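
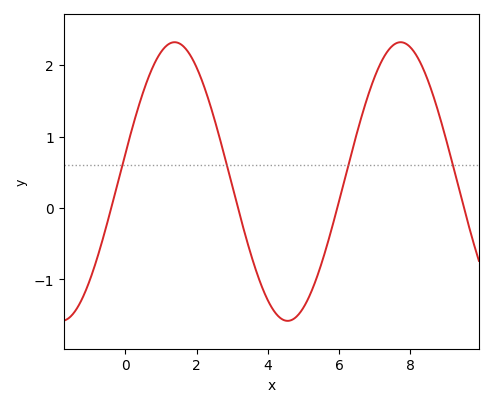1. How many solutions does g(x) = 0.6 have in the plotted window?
4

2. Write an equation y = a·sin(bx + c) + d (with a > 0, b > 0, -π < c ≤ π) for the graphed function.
y = 1.95sin(0.99x + 0.2) + 0.37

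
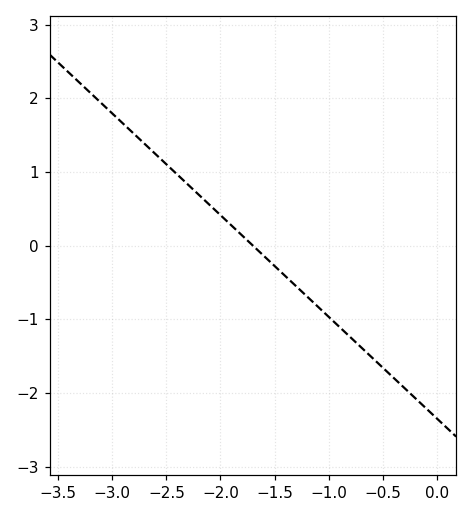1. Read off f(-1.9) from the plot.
0.3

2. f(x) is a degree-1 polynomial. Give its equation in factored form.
y = -1.38(x + 1.7)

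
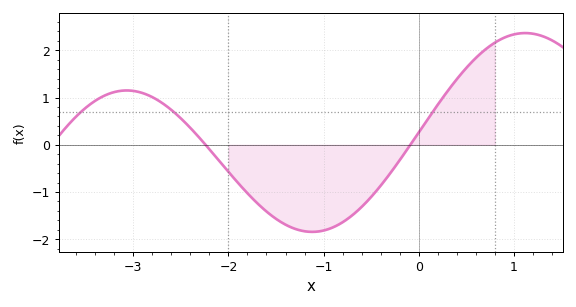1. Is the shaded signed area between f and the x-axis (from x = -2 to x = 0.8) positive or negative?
negative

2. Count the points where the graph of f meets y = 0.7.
3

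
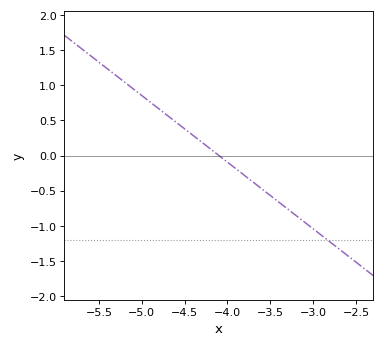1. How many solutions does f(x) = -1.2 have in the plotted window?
1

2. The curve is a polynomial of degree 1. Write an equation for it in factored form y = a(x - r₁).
y = -0.95(x + 4.1)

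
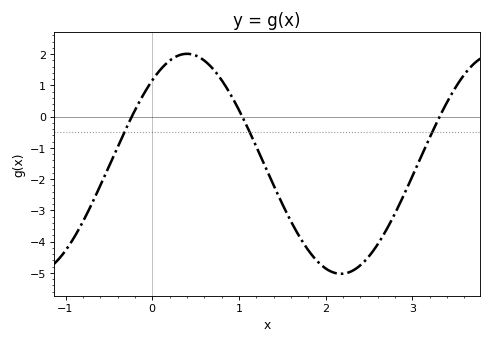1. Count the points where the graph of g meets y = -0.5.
3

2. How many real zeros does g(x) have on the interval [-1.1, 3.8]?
3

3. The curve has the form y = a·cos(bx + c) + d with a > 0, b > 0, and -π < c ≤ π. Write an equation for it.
y = 3.52cos(1.77x - 0.71) - 1.51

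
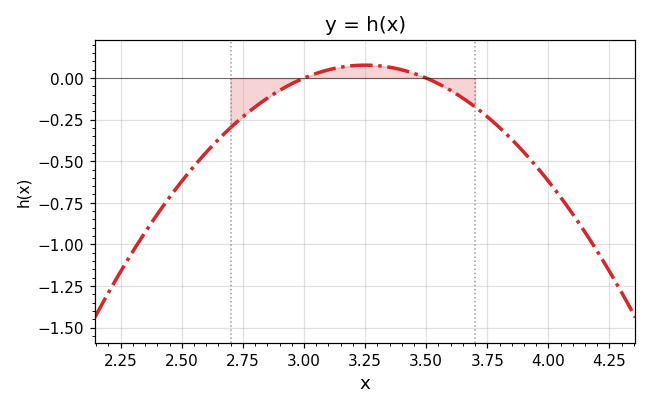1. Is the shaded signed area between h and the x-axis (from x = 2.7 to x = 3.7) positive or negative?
negative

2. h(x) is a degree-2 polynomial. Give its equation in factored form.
y = -1.24(x - 3)(x - 3.5)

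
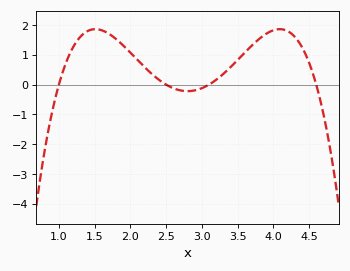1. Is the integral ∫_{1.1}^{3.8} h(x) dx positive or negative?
positive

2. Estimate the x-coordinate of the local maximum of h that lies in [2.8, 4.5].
4.09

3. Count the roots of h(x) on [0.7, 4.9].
4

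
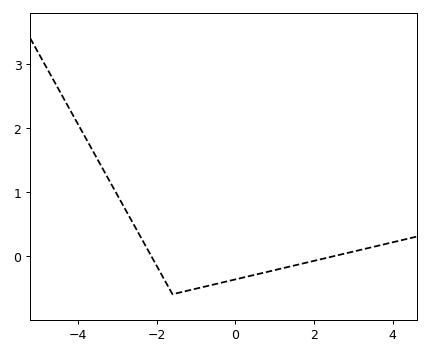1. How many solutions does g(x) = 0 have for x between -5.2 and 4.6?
2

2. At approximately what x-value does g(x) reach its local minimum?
-1.6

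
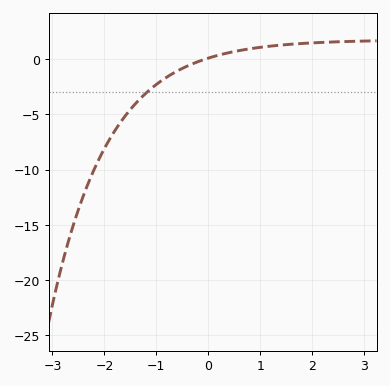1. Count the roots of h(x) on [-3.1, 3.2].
1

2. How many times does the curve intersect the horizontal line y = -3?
1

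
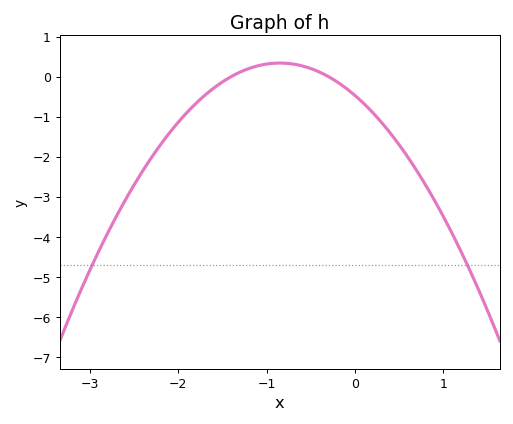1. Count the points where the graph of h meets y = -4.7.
2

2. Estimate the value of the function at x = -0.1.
-0.3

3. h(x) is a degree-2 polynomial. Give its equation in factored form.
y = -1.12(x + 1.4)(x + 0.3)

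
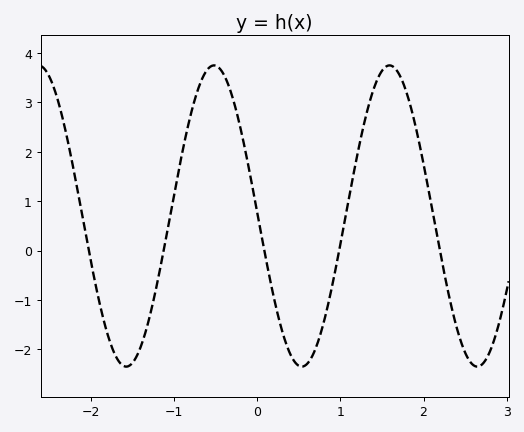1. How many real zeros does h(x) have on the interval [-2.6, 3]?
5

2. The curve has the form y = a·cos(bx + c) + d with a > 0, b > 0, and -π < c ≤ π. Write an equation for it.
y = 3.05cos(2.98x + 1.54) + 0.7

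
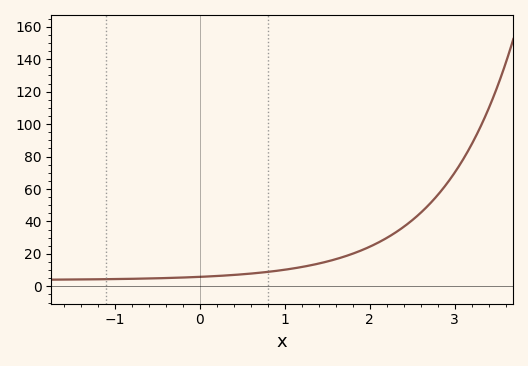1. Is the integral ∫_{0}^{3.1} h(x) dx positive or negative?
positive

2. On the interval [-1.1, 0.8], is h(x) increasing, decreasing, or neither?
increasing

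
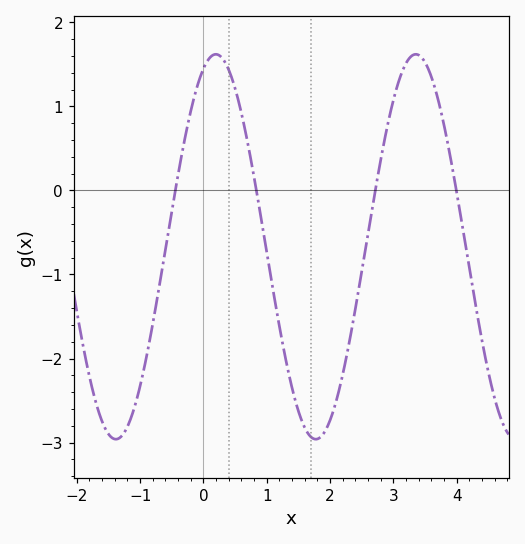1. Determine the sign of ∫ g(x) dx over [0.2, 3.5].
negative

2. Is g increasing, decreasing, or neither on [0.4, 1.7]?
decreasing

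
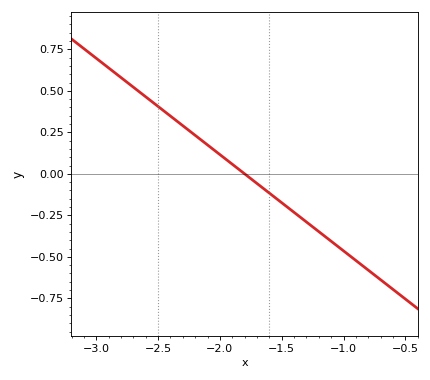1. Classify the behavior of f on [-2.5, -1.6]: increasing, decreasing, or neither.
decreasing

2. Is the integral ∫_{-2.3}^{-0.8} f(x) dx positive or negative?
negative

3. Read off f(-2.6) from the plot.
0.464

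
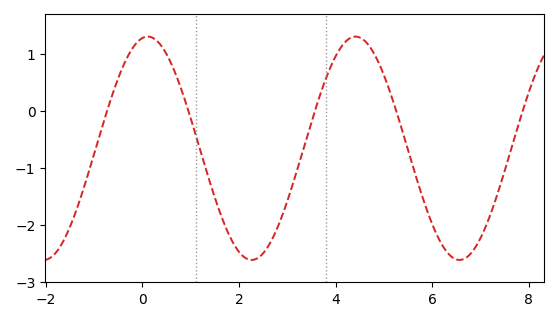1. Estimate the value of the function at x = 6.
-1.98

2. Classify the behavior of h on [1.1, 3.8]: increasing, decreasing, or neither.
neither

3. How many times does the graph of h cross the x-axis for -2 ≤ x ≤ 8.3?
5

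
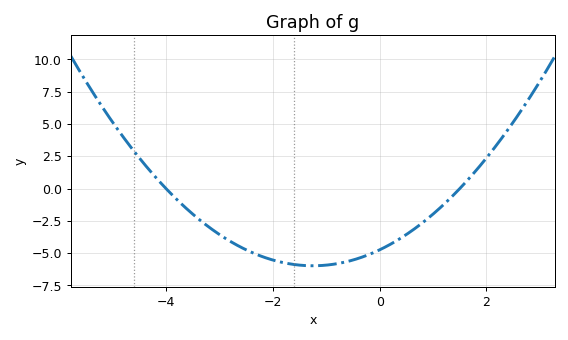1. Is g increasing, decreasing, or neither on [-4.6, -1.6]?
decreasing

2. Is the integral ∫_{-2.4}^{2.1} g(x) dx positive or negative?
negative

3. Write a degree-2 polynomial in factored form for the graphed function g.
y = 0.79(x + 4)(x - 1.5)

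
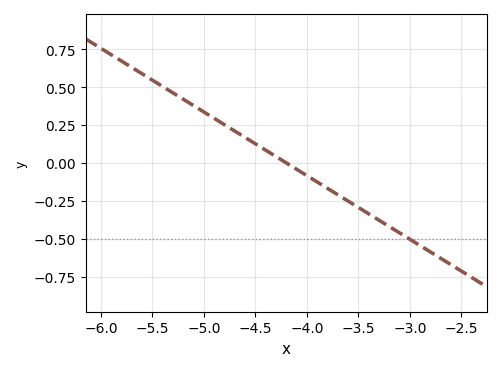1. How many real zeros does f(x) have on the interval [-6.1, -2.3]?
1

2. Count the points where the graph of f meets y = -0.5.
1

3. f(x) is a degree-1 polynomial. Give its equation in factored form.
y = -0.42(x + 4.2)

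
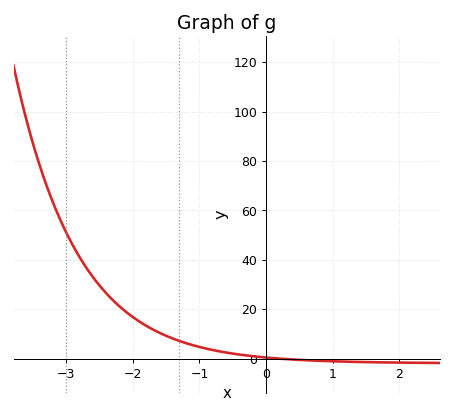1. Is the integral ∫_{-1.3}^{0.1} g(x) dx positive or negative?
positive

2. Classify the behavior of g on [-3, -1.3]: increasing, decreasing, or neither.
decreasing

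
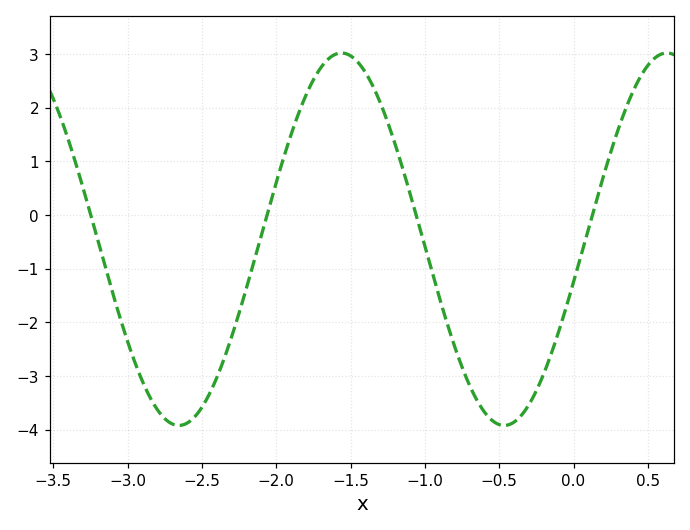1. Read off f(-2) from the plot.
0.6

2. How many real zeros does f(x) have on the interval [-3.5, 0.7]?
4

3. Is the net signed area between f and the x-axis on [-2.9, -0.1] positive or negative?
negative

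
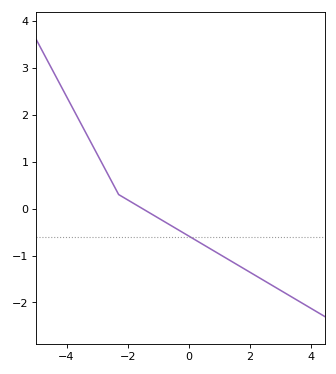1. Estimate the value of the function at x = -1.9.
0.146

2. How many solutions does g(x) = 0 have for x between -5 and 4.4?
1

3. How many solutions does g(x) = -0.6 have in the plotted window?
1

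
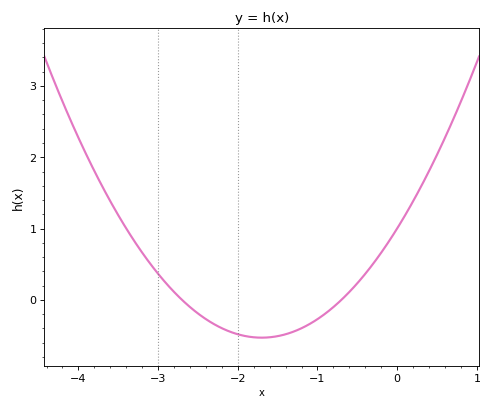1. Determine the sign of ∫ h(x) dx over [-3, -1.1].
negative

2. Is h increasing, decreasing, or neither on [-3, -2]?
decreasing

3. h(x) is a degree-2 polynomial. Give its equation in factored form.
y = 0.53(x + 2.7)(x + 0.7)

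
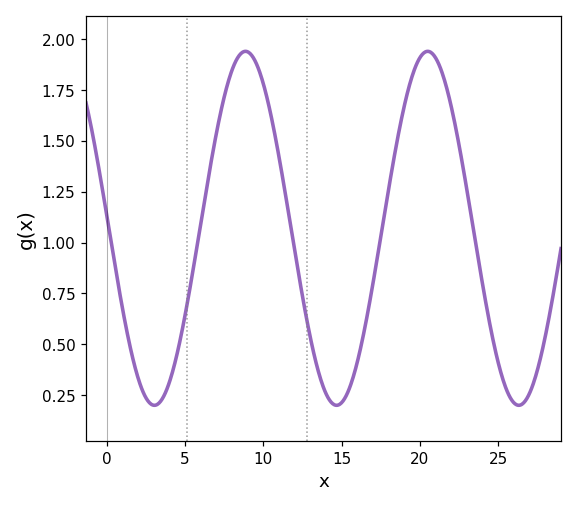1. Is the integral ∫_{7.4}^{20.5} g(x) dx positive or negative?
positive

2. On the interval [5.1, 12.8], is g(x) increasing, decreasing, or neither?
neither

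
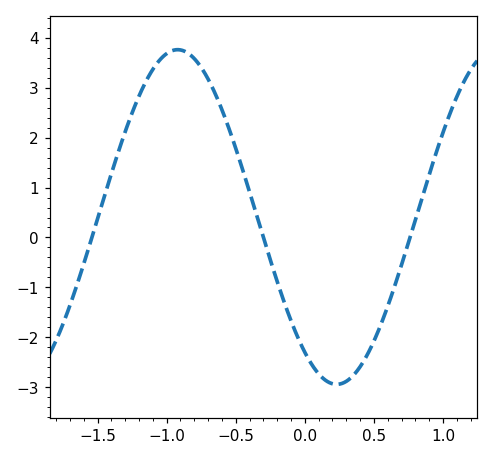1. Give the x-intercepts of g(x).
-1.55, -0.3, 0.75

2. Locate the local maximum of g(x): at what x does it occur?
-0.9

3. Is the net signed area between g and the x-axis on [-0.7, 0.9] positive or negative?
negative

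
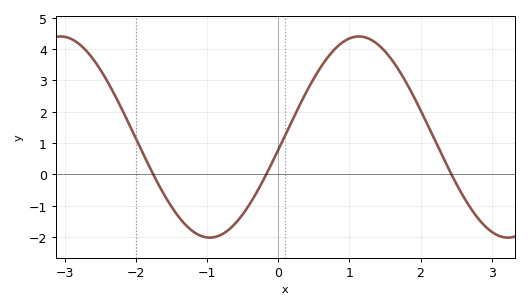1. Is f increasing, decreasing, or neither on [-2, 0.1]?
neither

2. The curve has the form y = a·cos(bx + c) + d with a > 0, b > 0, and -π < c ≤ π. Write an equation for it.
y = 3.21cos(1.5x - 1.7) + 1.19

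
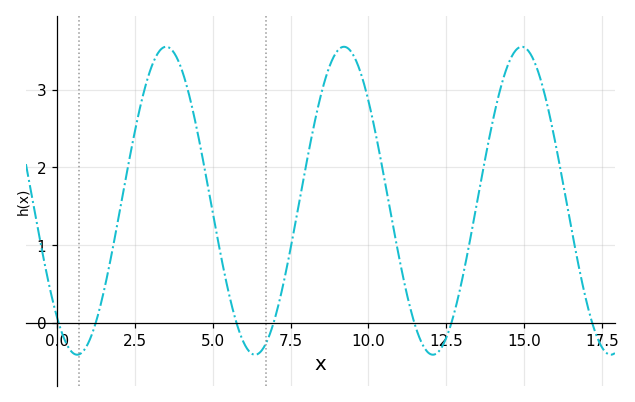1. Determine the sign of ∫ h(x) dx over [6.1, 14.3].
positive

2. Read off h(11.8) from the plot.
-0.323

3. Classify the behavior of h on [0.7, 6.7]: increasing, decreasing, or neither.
neither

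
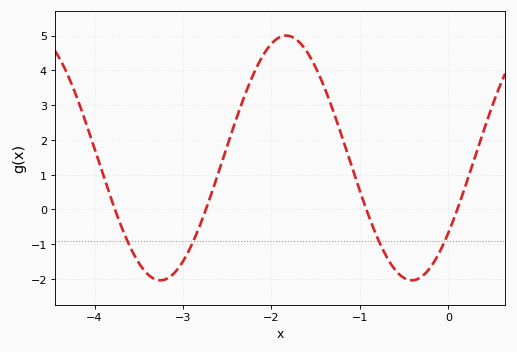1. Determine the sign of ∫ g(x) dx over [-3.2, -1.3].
positive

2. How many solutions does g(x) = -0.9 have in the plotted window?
4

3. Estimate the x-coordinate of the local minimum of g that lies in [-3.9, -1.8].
-3.26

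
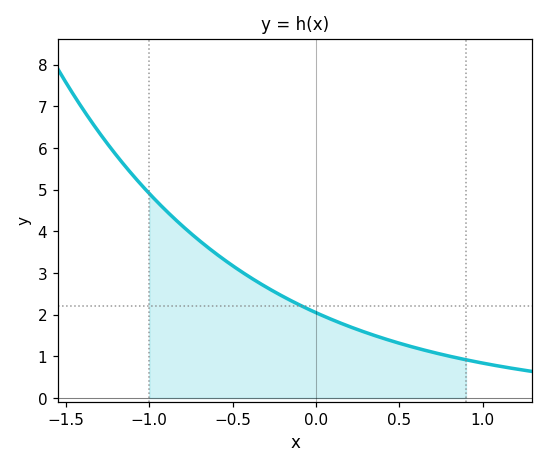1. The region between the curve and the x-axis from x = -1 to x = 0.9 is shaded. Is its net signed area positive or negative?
positive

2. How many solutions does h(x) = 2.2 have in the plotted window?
1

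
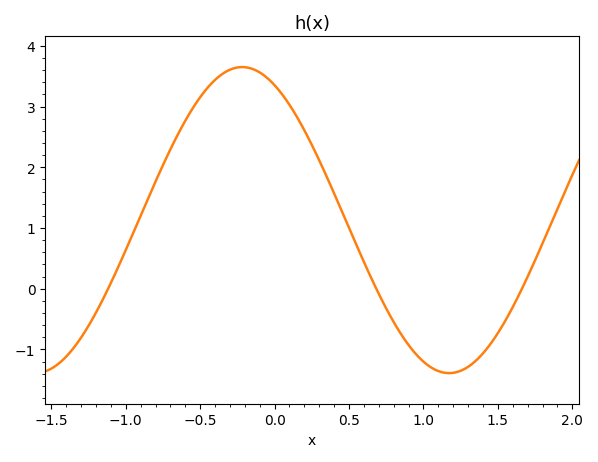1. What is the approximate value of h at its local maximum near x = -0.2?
3.65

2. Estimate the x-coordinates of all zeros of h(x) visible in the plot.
-1.12, 0.683, 1.66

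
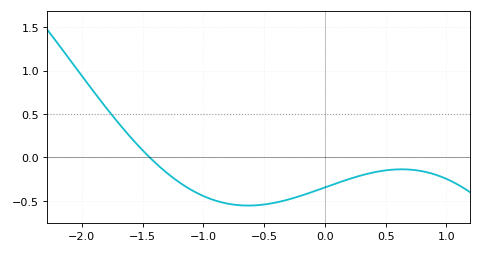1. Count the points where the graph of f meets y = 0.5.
1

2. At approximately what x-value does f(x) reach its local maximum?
0.65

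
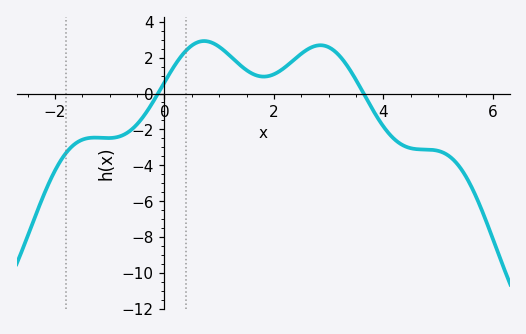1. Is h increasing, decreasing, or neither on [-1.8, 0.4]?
neither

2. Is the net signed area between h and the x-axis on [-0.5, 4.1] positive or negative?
positive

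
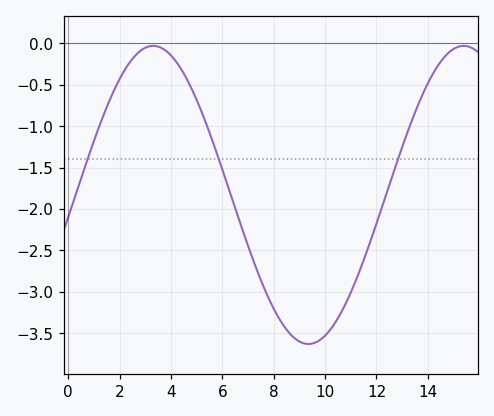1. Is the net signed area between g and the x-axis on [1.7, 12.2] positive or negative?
negative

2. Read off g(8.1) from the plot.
-3.26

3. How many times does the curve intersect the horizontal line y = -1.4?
3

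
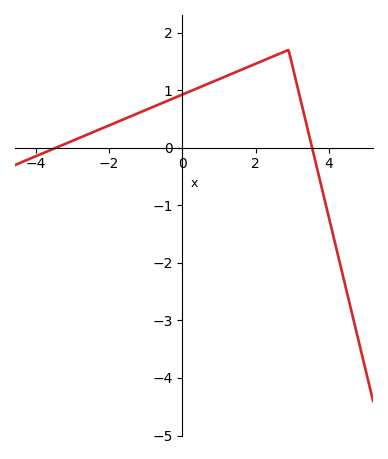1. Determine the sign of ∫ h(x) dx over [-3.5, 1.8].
positive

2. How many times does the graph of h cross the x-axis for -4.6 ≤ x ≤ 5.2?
2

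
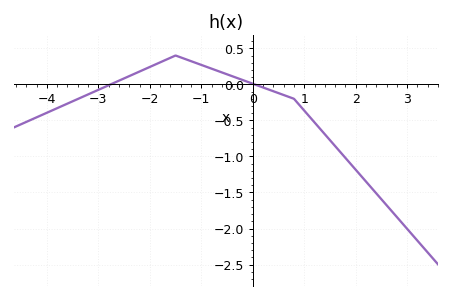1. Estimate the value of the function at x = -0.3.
0.087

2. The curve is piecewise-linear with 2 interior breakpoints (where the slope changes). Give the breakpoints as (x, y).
(-1.5, 0.4); (0.8, -0.2)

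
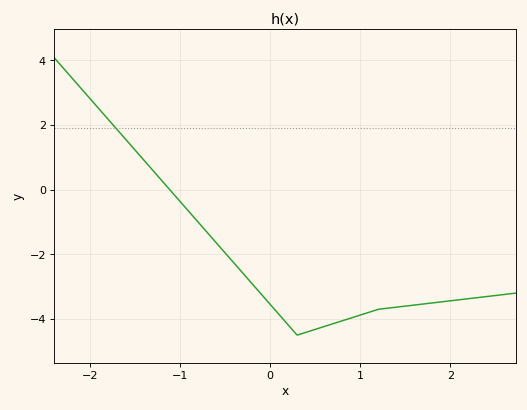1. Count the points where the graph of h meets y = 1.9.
1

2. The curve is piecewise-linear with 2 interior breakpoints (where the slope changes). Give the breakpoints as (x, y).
(0.3, -4.5); (1.2, -3.7)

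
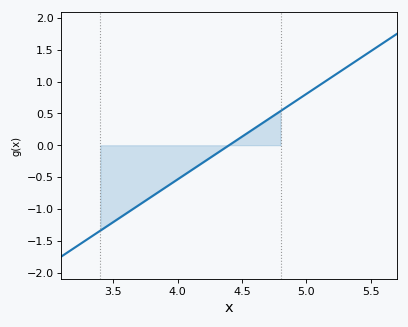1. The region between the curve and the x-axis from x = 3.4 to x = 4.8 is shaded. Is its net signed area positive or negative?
negative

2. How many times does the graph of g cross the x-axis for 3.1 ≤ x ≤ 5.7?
1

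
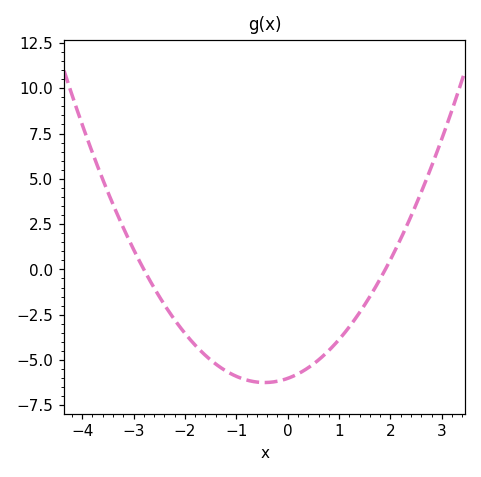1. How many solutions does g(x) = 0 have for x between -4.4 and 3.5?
2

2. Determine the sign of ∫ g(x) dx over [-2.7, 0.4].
negative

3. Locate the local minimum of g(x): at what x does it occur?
-0.45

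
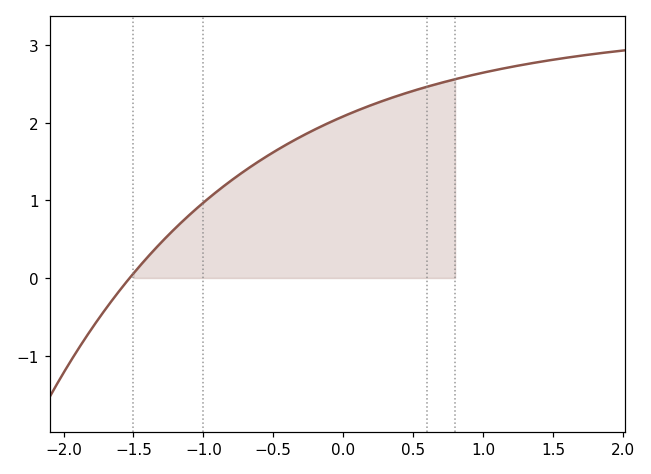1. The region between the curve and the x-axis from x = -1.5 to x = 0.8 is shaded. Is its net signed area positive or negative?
positive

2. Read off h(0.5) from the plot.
2.41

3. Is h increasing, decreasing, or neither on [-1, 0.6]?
increasing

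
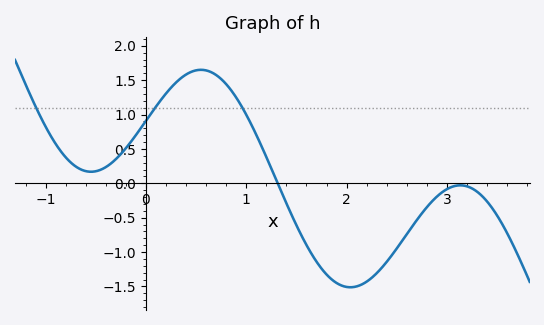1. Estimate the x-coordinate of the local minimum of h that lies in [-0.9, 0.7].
-0.549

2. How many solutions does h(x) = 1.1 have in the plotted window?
3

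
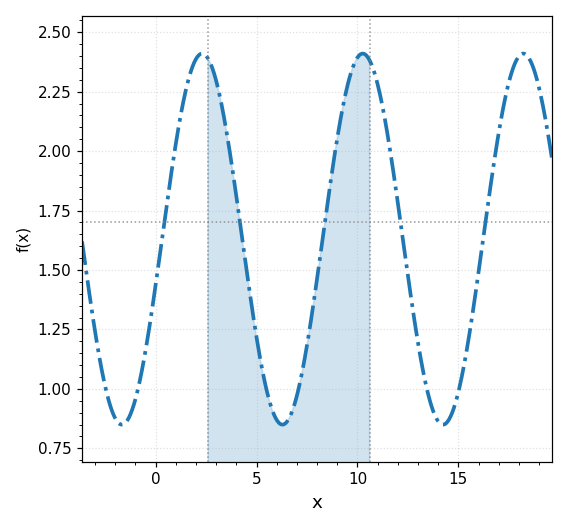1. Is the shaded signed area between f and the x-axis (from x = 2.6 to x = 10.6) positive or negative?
positive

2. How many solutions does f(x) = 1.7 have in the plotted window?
5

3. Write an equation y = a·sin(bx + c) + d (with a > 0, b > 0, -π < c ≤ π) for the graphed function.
y = 0.78sin(0.79x - 0.25) + 1.63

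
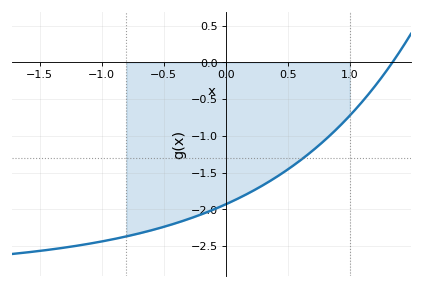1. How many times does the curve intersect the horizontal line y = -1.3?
1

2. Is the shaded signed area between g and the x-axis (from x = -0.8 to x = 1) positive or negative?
negative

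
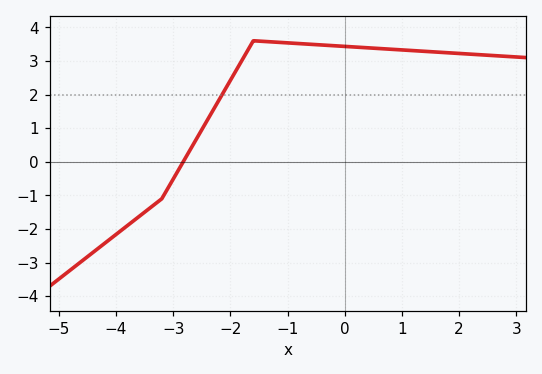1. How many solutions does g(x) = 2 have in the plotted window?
1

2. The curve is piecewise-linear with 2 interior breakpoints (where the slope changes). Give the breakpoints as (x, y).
(-3.2, -1.1); (-1.6, 3.6)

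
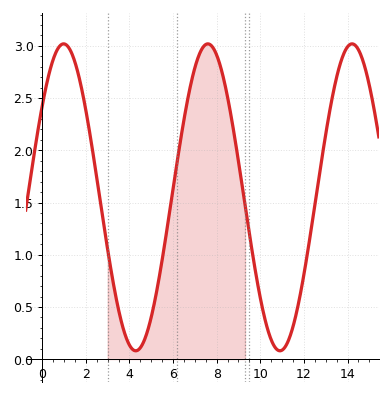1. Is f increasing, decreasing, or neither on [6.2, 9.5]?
neither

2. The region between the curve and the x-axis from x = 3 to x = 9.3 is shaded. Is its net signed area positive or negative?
positive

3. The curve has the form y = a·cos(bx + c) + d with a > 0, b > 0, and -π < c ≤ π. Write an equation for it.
y = 1.47cos(0.95x - 0.932) + 1.55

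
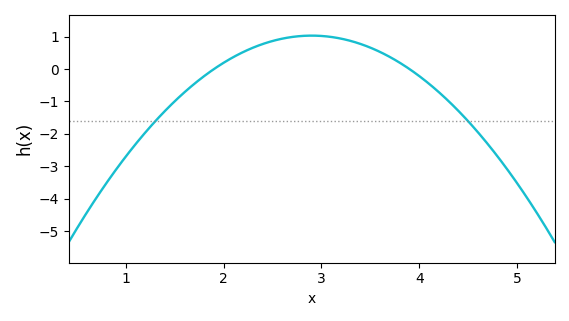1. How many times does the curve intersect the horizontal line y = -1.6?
2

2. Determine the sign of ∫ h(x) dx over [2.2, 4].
positive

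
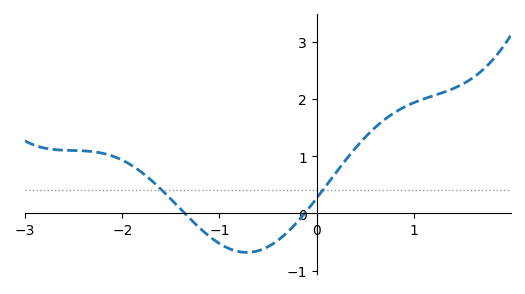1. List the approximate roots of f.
-1.4, -0.1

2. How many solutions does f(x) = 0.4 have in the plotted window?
2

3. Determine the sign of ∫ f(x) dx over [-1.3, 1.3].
positive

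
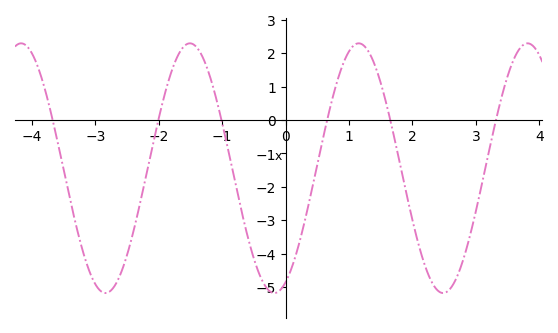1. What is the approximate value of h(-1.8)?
1.46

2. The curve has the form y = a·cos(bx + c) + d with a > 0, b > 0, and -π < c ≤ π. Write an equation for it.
y = 3.74cos(2.36x - 2.72) - 1.44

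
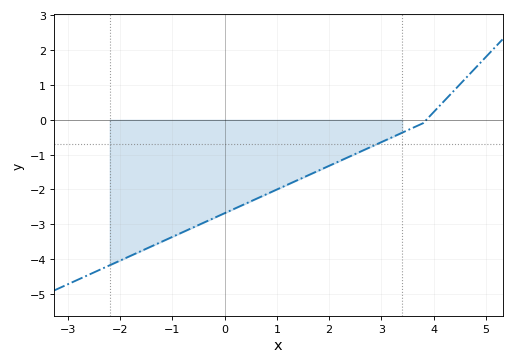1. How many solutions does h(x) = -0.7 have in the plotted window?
1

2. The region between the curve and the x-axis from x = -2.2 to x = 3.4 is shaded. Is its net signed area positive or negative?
negative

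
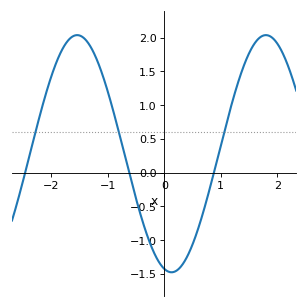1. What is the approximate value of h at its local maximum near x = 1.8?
2.05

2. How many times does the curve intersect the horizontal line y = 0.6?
3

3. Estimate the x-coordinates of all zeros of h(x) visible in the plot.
-2.5, -0.6, 0.9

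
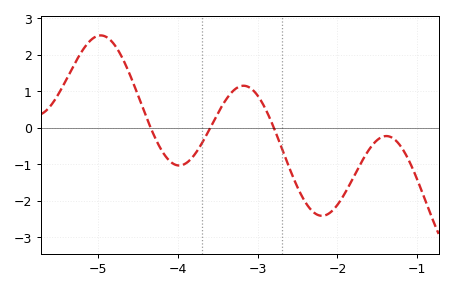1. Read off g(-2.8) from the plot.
0.018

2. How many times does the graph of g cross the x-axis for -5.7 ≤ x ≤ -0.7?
3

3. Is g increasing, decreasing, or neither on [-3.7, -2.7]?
neither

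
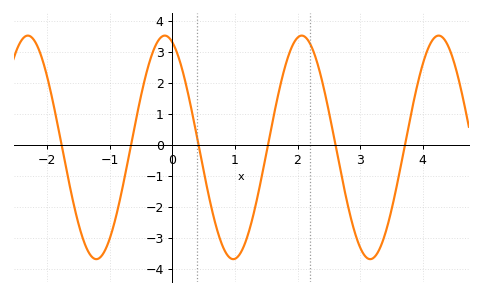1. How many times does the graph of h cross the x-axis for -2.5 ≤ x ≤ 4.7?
6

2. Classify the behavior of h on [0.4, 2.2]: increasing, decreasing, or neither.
neither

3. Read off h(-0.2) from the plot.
3.4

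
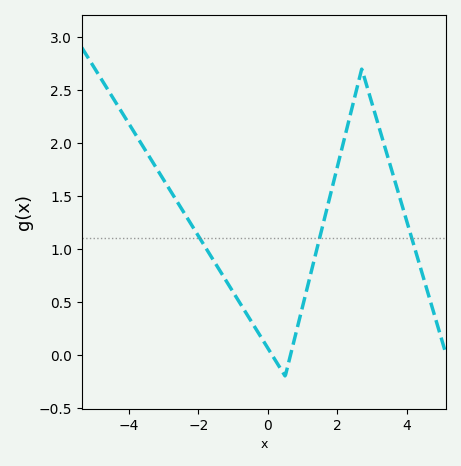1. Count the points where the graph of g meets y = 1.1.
3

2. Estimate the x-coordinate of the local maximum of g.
2.7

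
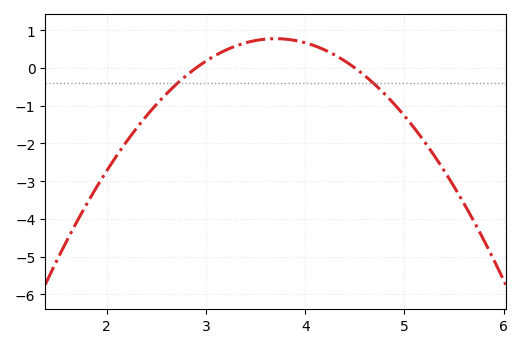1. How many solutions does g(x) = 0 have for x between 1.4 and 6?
2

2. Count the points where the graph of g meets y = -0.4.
2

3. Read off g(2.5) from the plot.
-1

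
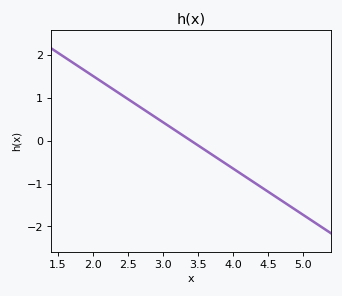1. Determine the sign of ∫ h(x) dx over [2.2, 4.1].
positive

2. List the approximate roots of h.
3.4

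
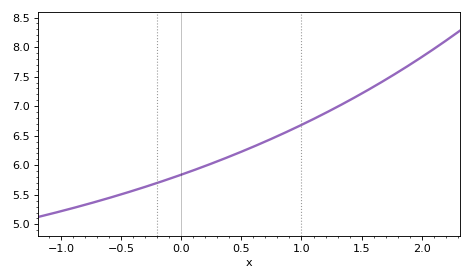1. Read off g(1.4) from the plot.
7.1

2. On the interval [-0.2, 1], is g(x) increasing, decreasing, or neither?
increasing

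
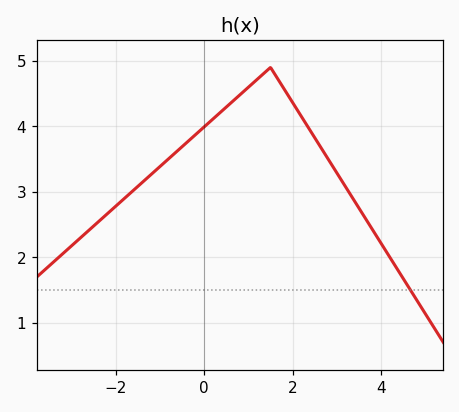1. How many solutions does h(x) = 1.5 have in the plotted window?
1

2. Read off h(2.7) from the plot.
3.6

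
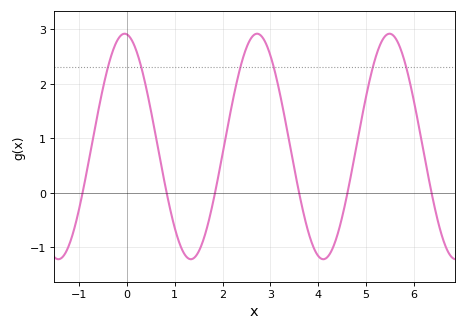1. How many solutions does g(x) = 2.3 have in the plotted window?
6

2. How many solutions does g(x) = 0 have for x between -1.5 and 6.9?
6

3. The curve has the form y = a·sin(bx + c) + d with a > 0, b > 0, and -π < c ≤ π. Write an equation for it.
y = 2.07sin(2.27x + 1.68) + 0.85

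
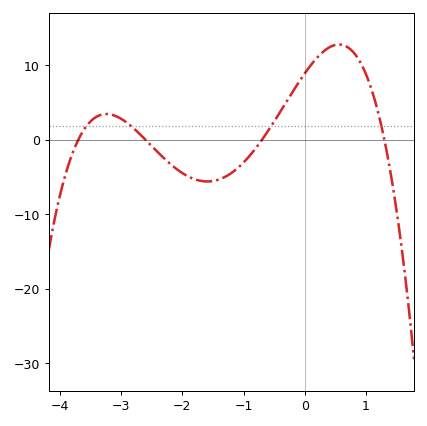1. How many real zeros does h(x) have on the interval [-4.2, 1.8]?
4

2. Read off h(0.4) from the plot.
12.4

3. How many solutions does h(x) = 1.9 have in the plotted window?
4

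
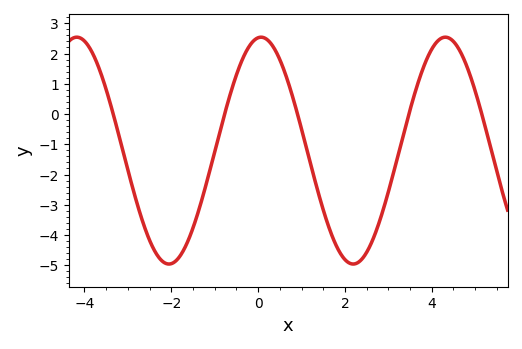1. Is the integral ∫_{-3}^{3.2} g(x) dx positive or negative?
negative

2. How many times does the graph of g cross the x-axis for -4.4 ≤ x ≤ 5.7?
5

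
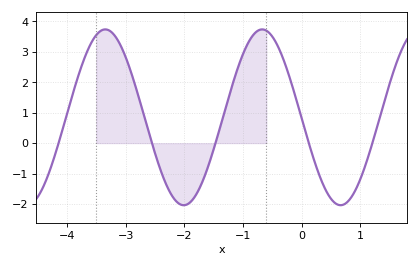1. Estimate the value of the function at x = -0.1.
1.5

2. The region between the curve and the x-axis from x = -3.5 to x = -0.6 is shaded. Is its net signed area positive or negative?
positive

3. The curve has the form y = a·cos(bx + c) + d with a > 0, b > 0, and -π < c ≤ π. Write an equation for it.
y = 2.89cos(2.4x + 1.6) + 0.85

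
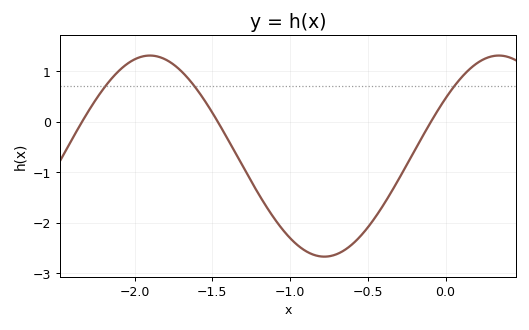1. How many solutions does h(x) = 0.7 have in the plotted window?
3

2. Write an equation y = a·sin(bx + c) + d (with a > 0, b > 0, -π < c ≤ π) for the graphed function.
y = 1.99sin(2.8x + 0.612) - 0.68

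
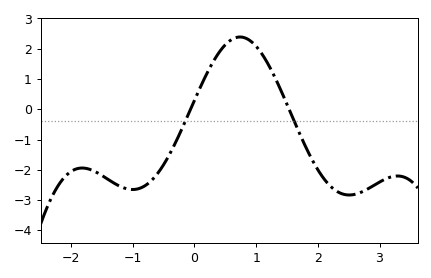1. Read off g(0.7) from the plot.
2.4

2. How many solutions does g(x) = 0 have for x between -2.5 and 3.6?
2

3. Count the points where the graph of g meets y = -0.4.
2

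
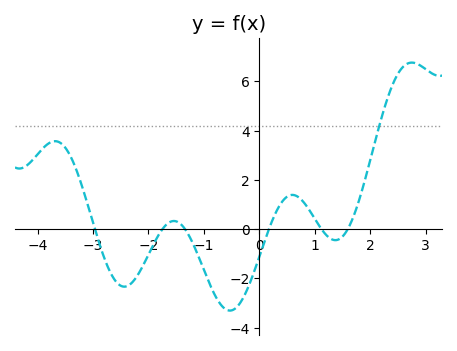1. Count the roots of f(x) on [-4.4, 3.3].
6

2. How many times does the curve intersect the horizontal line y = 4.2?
1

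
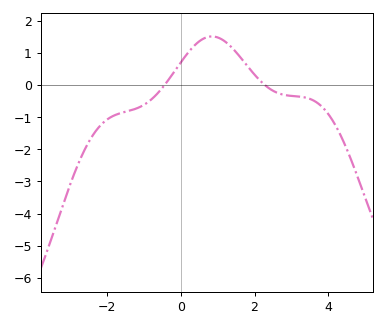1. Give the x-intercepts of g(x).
-0.4, 2.2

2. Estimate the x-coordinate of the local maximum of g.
0.8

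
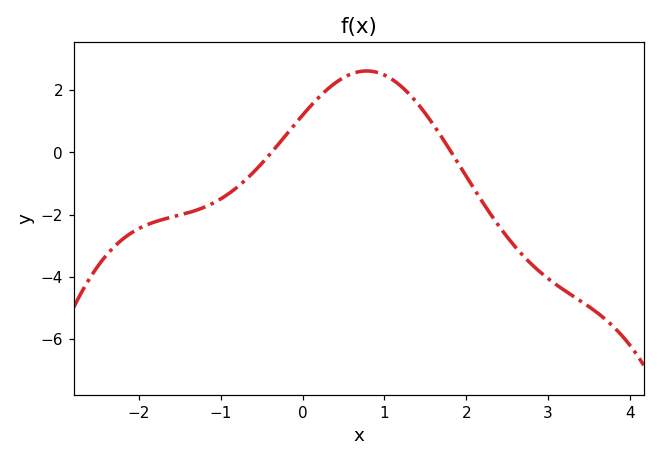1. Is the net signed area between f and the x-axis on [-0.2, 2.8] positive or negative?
positive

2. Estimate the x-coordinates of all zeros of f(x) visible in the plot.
-0.38, 1.82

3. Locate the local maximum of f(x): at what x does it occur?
0.785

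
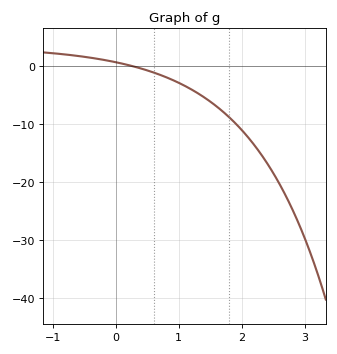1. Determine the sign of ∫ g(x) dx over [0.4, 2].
negative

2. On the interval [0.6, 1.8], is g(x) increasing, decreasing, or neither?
decreasing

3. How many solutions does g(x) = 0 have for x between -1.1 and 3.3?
1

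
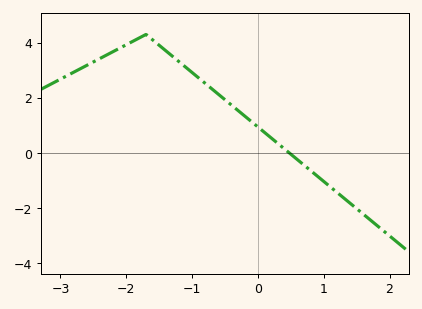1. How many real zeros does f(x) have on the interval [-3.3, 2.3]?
1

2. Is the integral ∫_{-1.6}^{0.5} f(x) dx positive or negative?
positive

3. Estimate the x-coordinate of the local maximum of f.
-1.7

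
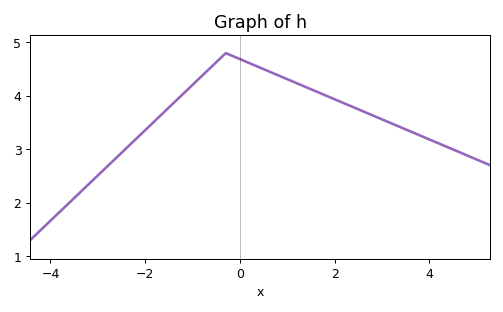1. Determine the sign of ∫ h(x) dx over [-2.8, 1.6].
positive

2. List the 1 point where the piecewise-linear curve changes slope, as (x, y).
(-0.3, 4.8)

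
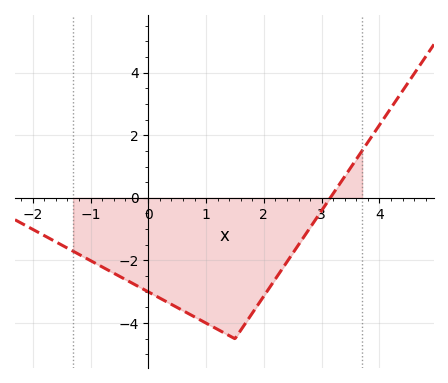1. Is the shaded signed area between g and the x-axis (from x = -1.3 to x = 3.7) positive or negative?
negative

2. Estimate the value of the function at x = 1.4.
-4.4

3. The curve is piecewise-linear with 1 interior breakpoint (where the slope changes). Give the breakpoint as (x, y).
(1.5, -4.5)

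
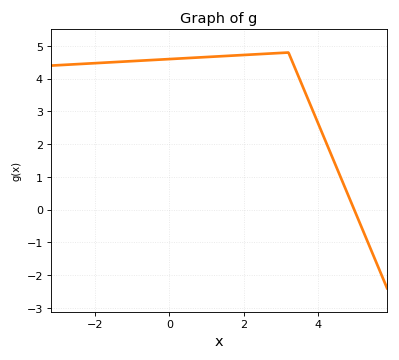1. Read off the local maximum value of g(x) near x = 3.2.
4.8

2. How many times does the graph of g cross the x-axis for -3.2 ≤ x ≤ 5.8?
1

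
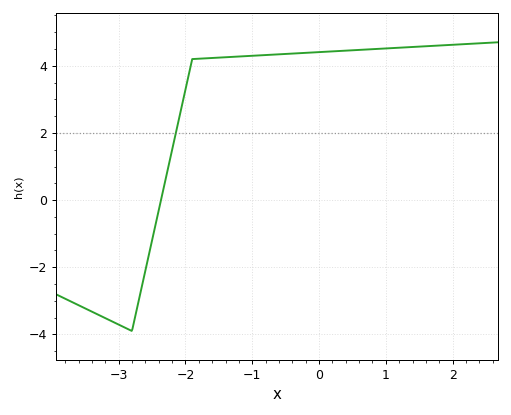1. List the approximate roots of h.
-2.37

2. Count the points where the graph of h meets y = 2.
1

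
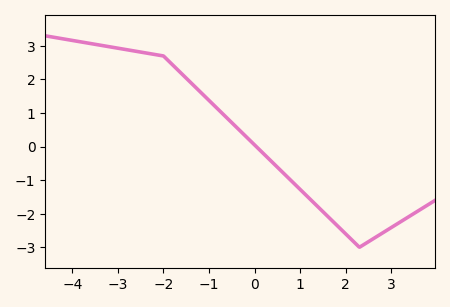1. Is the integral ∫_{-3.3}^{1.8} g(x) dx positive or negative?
positive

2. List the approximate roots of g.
0.037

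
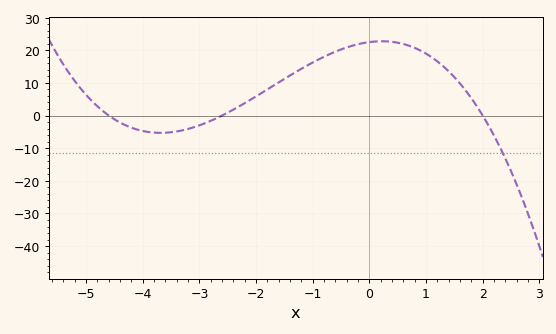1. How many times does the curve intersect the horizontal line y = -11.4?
1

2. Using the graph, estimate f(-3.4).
-4.87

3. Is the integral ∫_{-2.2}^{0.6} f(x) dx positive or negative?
positive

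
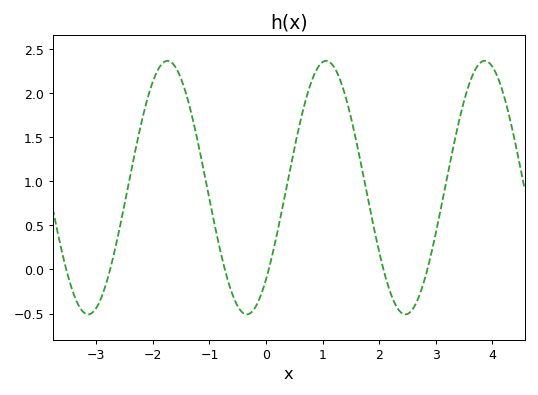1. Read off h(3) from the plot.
0.4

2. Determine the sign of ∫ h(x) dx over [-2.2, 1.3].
positive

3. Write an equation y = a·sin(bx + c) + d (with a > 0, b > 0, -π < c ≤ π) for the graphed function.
y = 1.44sin(2.2x - 0.81) + 0.93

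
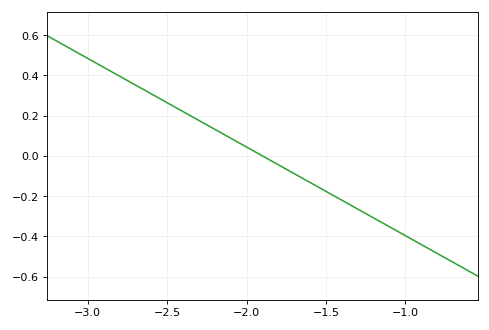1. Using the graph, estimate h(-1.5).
-0.176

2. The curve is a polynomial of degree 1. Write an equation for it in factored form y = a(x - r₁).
y = -0.44(x + 1.9)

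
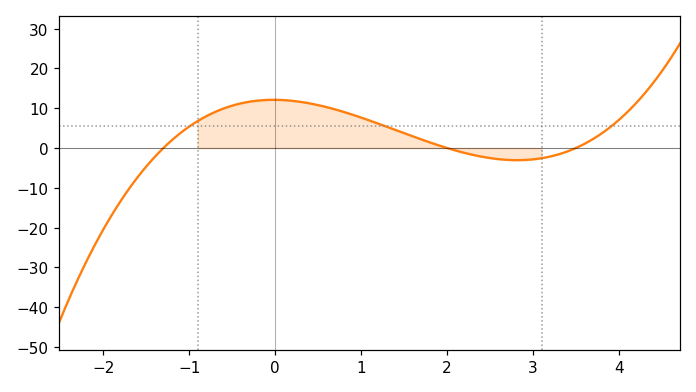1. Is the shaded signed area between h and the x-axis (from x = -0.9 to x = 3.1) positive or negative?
positive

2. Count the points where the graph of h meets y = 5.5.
3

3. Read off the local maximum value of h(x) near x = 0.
12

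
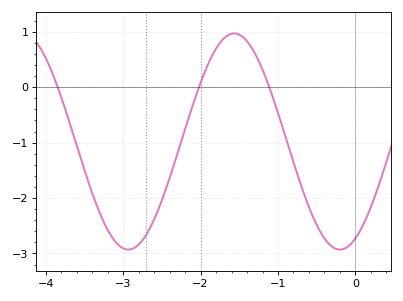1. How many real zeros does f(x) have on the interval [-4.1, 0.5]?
3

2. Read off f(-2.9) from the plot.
-2.92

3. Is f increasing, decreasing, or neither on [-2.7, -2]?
increasing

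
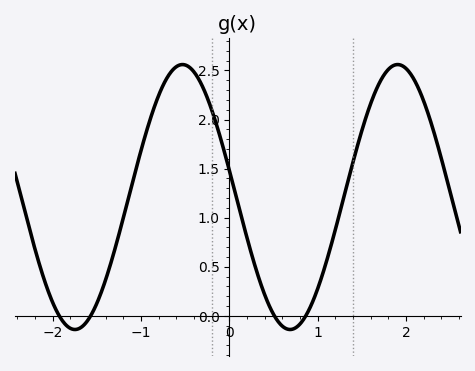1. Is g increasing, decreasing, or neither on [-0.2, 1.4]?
neither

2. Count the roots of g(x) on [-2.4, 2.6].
4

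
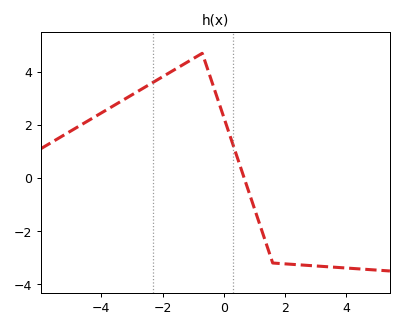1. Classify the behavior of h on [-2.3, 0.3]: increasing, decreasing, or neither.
neither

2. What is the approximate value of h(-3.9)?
2.52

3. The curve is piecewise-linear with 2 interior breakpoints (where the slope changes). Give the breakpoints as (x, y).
(-0.7, 4.7); (1.6, -3.2)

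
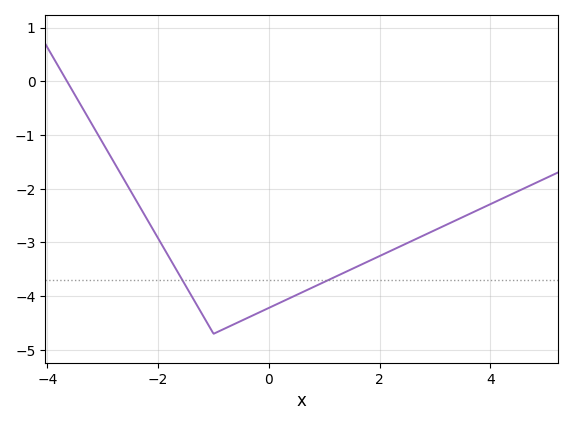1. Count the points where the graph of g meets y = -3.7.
2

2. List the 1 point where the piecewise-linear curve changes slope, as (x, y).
(-1, -4.7)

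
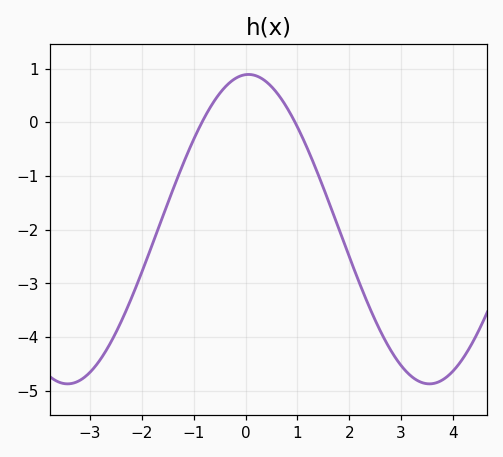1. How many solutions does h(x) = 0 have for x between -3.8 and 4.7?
2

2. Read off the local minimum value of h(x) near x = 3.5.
-4.9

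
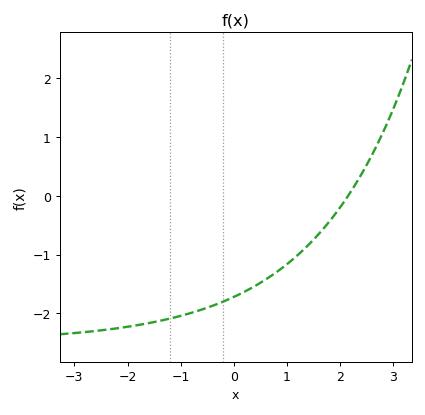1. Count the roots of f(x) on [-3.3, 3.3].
1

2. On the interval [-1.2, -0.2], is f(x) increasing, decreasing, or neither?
increasing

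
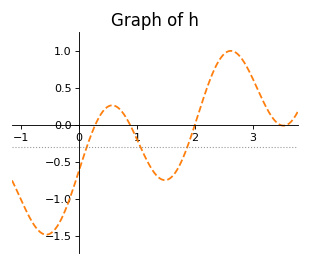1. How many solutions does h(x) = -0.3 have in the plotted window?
3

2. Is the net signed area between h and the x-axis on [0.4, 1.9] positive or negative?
negative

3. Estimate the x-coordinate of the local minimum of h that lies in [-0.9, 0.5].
-0.568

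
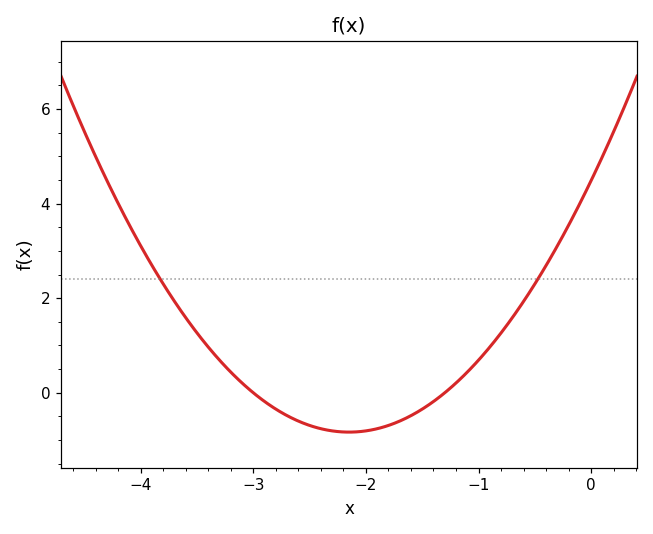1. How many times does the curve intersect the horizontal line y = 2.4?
2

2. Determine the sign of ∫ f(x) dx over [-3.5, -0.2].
positive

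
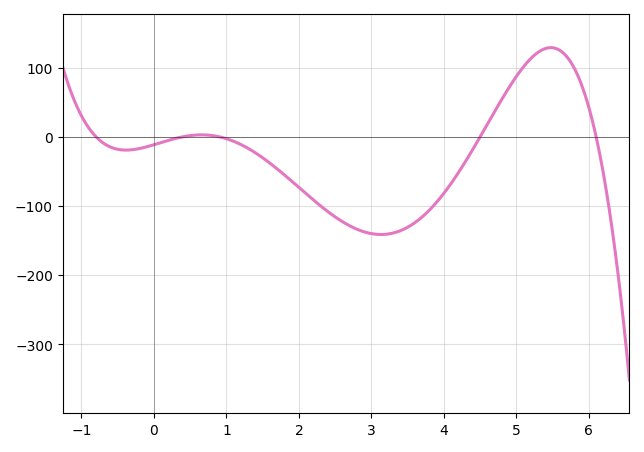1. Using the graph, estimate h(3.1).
-141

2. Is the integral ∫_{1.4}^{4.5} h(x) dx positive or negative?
negative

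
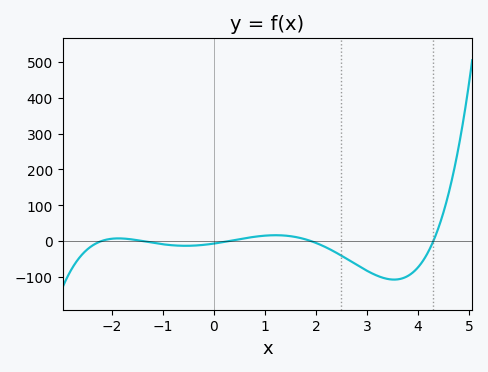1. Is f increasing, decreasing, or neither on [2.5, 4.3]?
neither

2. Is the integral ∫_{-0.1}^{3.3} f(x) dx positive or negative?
negative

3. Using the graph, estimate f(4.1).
-54.5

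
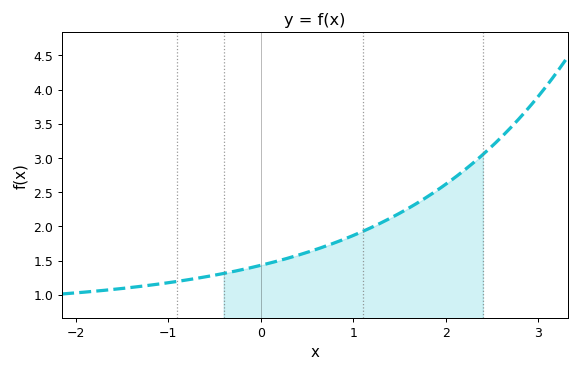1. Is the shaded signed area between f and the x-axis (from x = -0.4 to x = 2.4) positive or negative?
positive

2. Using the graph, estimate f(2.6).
3.3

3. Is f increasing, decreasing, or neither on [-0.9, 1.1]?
increasing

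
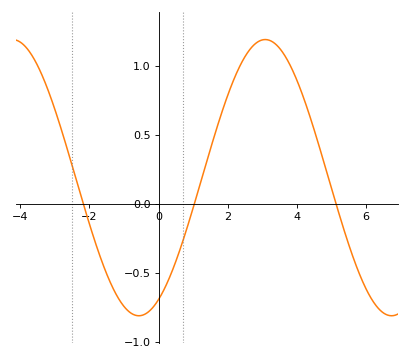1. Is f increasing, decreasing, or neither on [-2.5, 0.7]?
neither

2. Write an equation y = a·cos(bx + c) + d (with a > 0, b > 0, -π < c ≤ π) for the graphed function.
y = 1cos(0.86x - 2.6) + 0.19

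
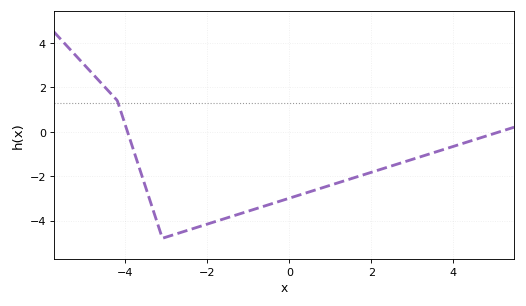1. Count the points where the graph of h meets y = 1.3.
1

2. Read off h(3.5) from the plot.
-0.957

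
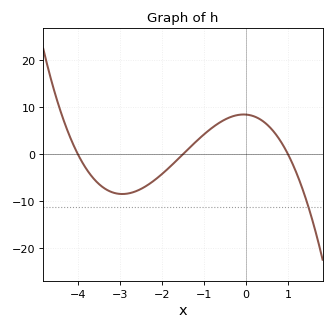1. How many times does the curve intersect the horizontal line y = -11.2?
1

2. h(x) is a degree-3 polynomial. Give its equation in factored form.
y = -1.41(x + 4)(x + 1.5)(x - 1)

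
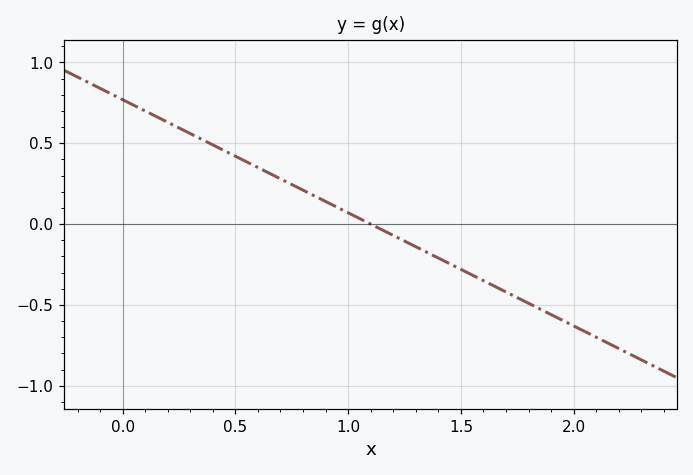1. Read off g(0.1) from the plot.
0.7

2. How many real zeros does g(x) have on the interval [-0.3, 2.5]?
1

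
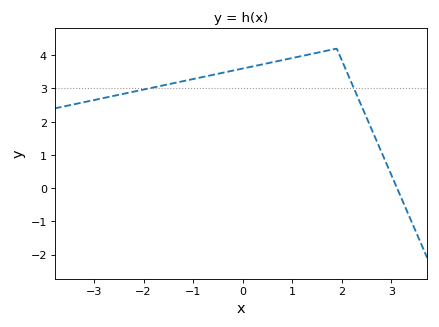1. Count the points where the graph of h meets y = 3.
2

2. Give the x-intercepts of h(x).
3.2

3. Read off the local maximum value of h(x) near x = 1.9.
4.2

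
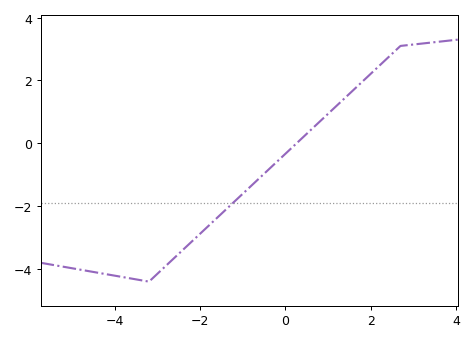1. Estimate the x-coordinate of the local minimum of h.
-3.2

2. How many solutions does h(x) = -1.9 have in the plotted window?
1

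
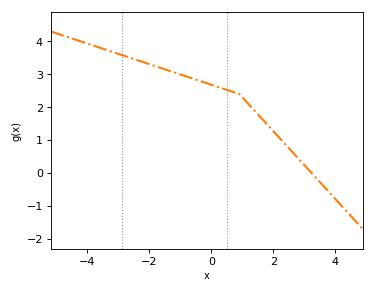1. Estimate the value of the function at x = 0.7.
2.46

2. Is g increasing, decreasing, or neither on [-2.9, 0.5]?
decreasing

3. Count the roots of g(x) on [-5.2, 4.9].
1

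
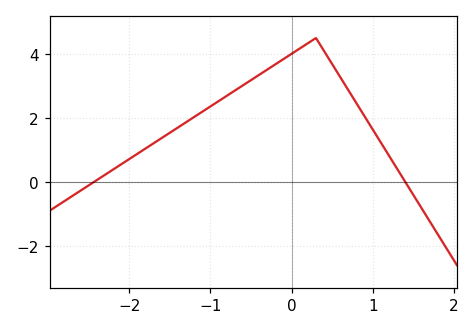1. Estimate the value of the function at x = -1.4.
1.7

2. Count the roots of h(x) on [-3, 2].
2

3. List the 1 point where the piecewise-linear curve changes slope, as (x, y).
(0.3, 4.5)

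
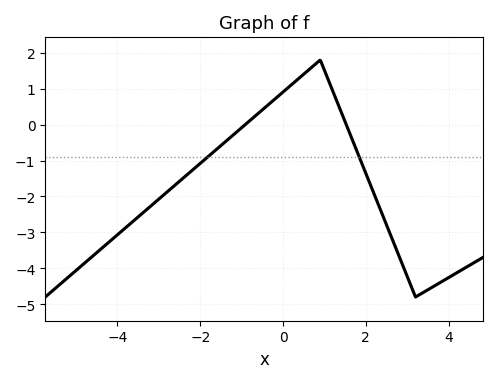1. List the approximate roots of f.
-1, 1.6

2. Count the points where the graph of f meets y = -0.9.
2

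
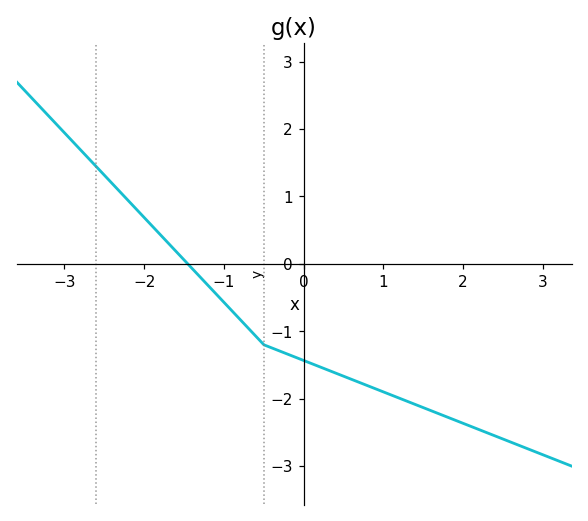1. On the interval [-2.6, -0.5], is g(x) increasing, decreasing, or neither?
decreasing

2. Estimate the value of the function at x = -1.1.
-0.445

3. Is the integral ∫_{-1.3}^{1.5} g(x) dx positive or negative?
negative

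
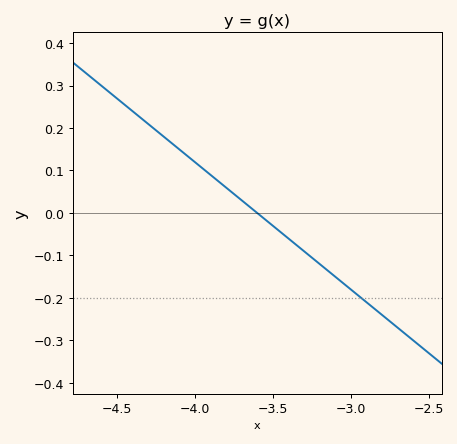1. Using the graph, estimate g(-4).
0.12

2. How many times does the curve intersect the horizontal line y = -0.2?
1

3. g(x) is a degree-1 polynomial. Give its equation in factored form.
y = -0.3(x + 3.6)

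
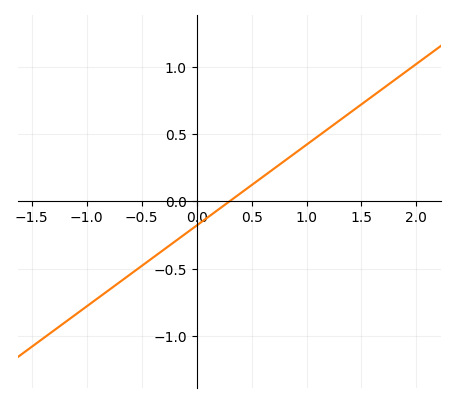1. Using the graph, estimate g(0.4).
0.06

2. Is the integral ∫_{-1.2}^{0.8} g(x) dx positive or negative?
negative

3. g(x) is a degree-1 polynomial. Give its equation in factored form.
y = 0.6(x - 0.3)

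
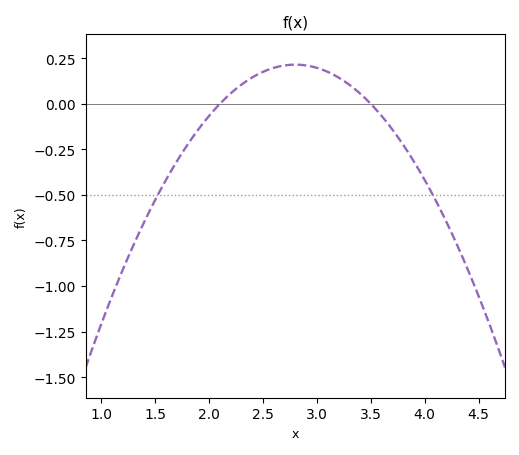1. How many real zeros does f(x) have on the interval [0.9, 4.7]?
2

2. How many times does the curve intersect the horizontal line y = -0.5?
2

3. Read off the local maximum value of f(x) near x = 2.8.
0.22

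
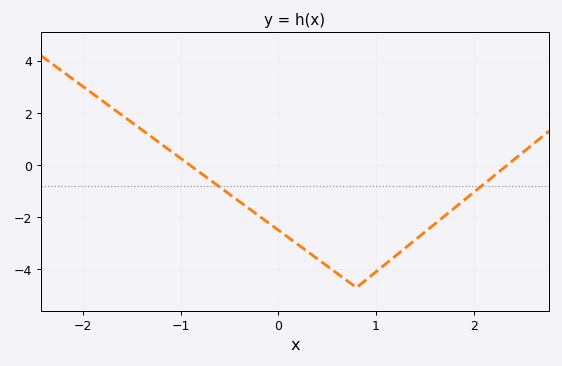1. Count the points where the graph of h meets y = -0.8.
2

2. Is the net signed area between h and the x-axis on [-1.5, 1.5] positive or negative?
negative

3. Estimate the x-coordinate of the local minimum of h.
0.8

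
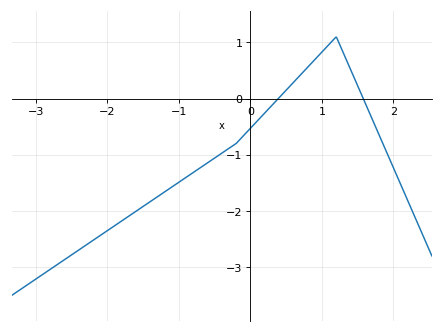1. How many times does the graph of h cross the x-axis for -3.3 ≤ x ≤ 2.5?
2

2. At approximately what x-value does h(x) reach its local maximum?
1.2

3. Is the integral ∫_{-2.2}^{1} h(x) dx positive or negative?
negative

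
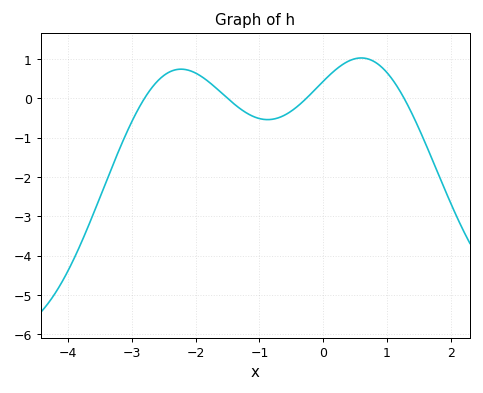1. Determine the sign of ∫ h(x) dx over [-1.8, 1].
positive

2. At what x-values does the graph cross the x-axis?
-2.8, -1.5, -0.264, 1.27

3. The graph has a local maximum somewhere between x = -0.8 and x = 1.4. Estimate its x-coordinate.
0.596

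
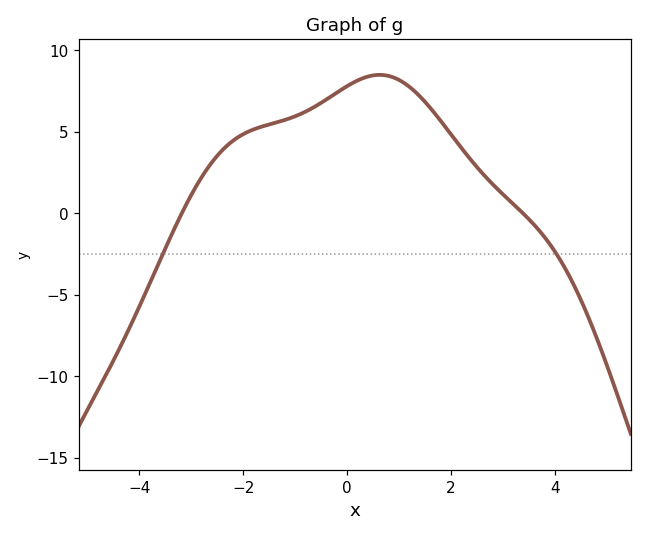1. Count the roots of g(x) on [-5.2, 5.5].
2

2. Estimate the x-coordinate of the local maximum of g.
0.6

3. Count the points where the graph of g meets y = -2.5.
2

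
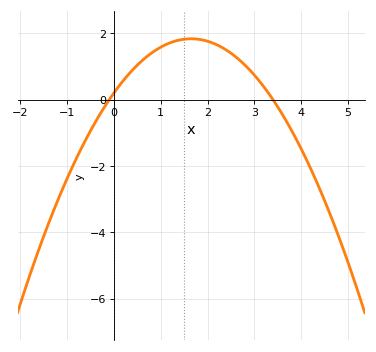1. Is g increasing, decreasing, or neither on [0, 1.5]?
increasing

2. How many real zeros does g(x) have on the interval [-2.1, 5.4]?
2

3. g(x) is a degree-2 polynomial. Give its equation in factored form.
y = -0.6(x + 0.1)(x - 3.4)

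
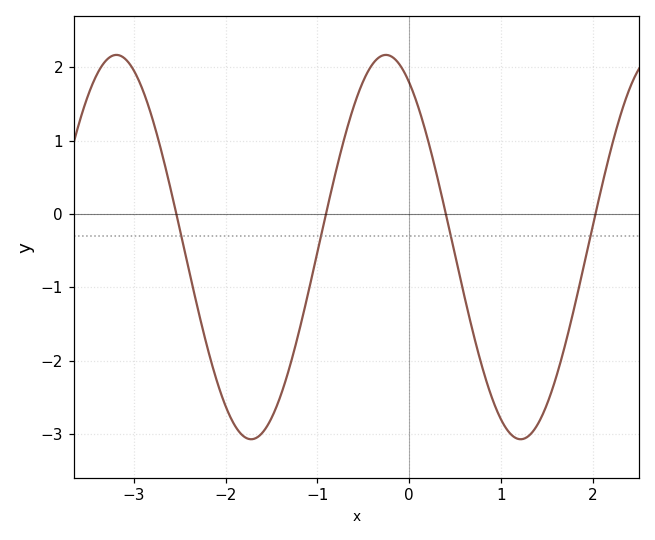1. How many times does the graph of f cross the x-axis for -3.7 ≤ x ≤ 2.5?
4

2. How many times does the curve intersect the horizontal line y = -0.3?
4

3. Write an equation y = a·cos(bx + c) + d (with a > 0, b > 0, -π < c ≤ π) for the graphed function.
y = 2.62cos(2.1x + 0.54) - 0.45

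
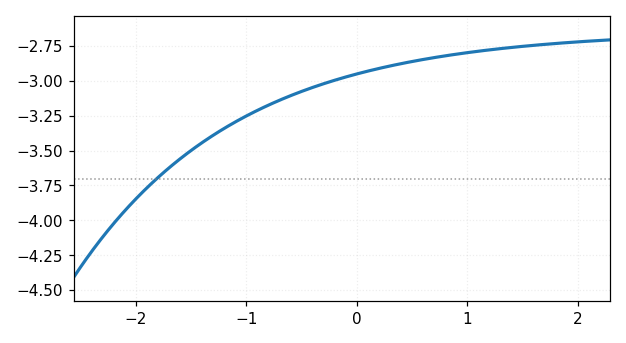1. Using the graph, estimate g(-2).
-3.84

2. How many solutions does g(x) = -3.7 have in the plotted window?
1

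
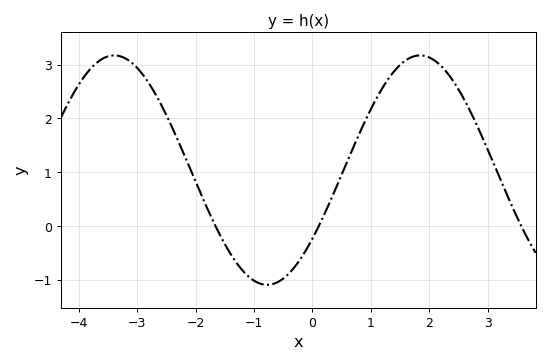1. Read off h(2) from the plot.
3.1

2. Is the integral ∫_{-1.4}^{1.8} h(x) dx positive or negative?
positive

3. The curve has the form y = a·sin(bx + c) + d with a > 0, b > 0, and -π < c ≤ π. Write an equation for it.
y = 2.13sin(1.2x - 0.64) + 1.04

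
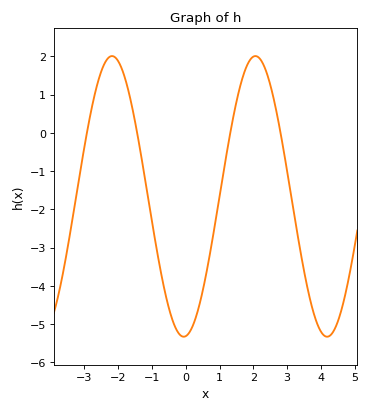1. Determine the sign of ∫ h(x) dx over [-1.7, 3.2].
negative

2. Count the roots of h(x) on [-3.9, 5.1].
4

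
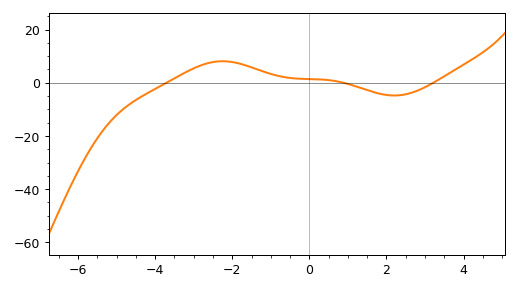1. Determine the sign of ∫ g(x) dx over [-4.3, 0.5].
positive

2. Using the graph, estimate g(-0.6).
2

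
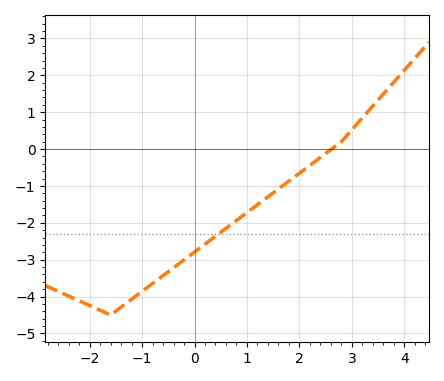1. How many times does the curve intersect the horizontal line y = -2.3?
1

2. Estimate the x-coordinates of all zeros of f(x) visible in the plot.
2.61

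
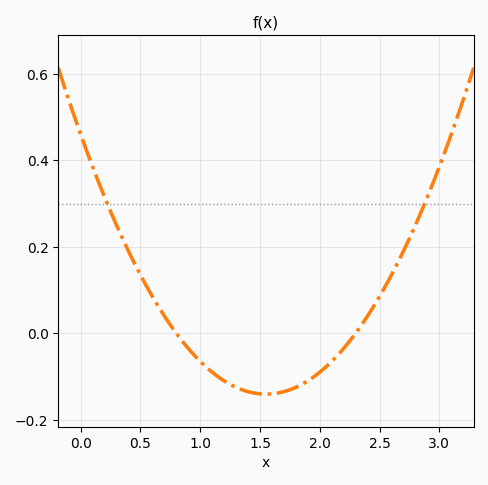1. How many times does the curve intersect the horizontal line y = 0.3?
2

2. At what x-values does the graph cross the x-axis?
0.8, 2.3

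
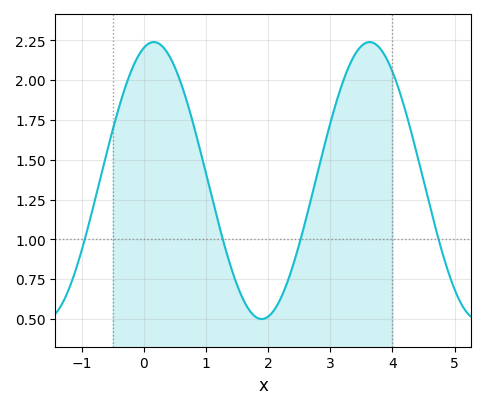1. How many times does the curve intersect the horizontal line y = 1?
4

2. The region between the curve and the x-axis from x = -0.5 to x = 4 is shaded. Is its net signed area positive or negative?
positive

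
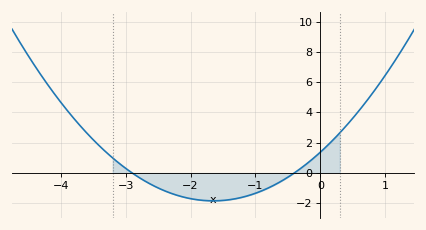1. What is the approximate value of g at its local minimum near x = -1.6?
-1.84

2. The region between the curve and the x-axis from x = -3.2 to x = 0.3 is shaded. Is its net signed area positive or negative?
negative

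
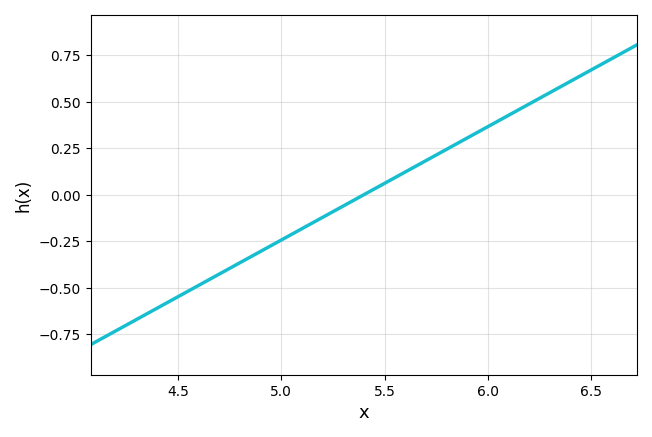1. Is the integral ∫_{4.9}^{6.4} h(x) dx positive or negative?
positive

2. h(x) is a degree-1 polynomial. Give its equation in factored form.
y = 0.61(x - 5.4)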